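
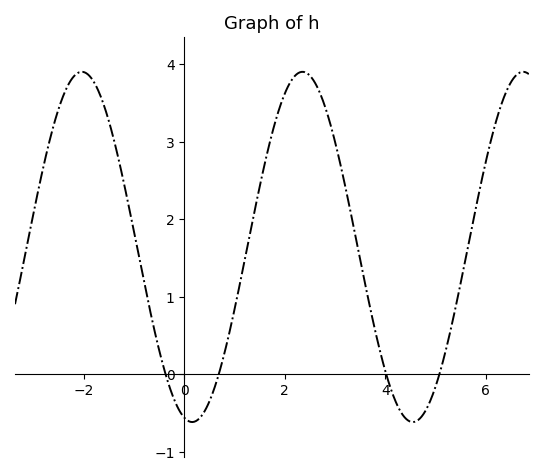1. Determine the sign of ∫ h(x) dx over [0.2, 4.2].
positive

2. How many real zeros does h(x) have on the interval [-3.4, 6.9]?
4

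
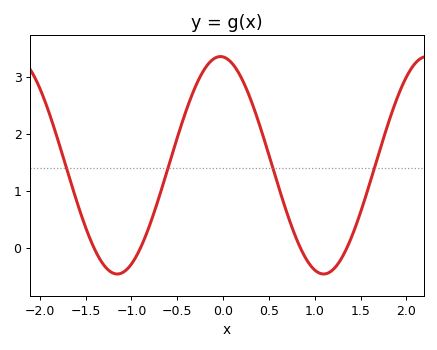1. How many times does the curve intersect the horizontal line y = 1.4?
4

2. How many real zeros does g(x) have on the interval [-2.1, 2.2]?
4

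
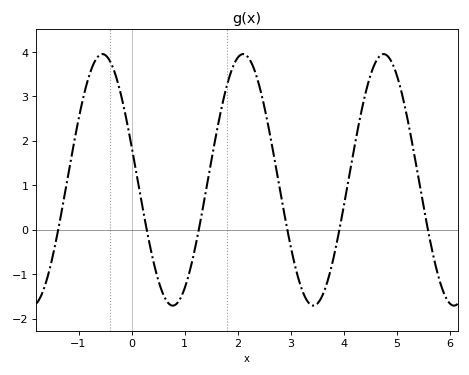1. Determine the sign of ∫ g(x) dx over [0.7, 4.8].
positive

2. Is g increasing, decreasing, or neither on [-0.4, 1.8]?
neither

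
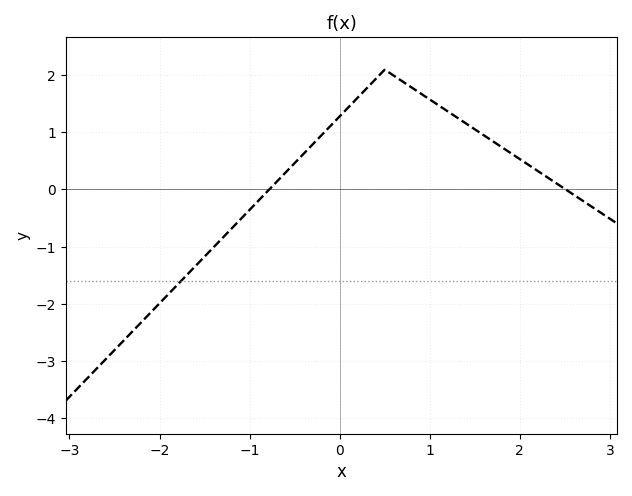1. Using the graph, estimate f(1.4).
1.16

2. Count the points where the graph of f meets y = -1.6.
1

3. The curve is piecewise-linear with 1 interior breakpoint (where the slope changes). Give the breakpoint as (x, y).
(0.5, 2.1)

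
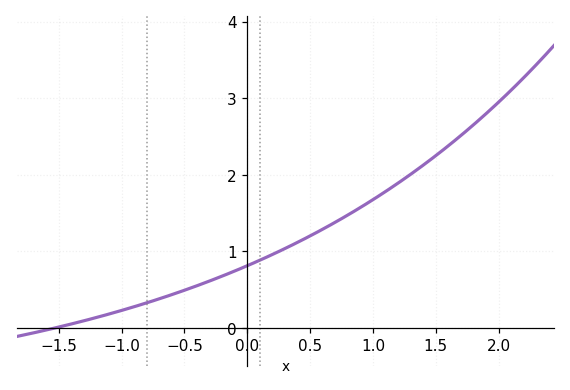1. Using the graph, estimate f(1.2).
1.89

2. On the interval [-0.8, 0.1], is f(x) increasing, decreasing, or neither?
increasing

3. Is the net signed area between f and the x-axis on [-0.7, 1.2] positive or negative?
positive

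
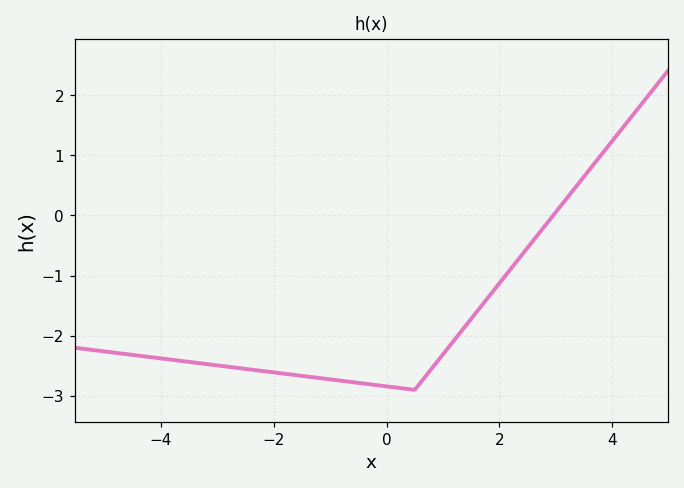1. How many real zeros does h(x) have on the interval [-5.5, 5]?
1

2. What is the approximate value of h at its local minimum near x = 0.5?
-2.9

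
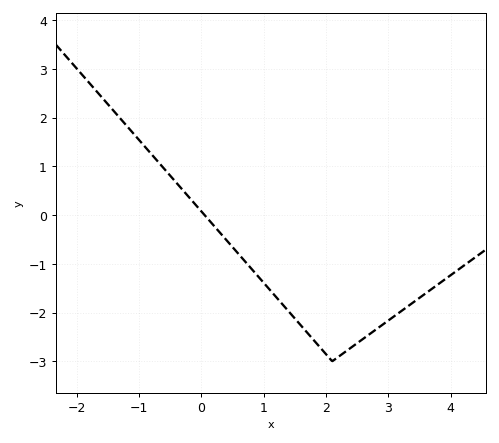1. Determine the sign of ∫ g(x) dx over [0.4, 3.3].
negative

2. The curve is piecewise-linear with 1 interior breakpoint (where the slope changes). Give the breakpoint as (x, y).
(2.1, -3)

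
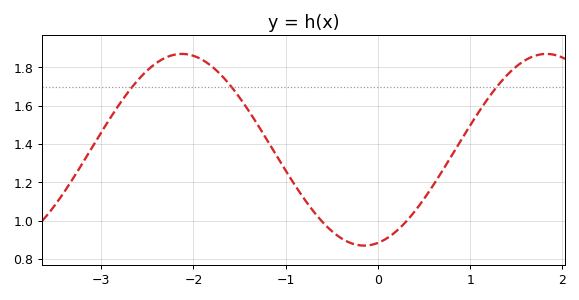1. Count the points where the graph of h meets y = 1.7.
3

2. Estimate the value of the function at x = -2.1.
1.86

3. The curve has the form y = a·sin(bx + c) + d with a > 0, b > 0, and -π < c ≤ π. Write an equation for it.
y = 0.5sin(1.6x - 1.3) + 1.37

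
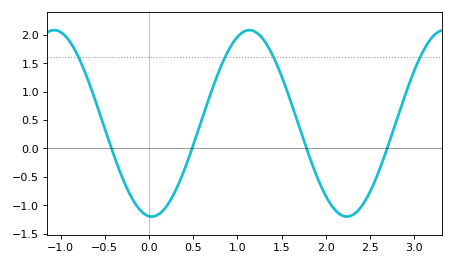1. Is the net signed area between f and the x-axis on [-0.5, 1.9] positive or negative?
positive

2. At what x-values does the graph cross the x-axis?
-0.425, 0.487, 1.78, 2.69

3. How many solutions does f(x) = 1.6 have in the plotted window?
4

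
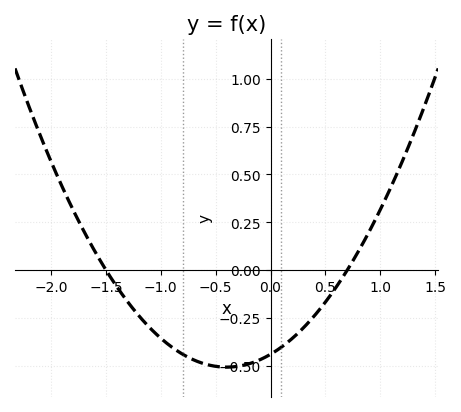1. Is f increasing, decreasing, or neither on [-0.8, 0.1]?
neither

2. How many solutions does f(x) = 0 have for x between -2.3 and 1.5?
2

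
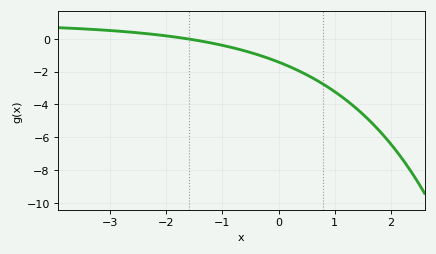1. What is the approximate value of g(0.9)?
-2.99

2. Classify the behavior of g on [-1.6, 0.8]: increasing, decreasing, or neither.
decreasing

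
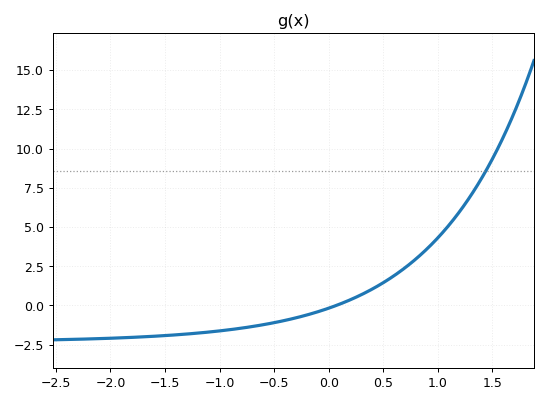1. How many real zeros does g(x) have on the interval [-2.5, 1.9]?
1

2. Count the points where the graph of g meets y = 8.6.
1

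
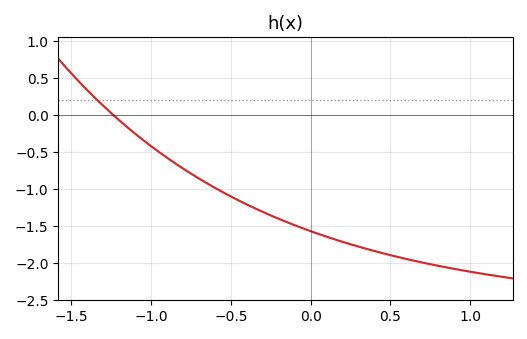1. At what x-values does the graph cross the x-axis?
-1.25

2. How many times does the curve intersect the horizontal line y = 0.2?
1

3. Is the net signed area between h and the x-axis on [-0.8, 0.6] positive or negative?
negative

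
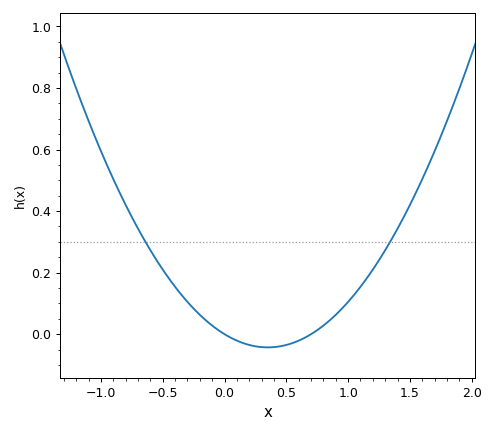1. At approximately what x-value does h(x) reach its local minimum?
0.35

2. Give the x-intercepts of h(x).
0, 0.7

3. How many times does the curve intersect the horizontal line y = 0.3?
2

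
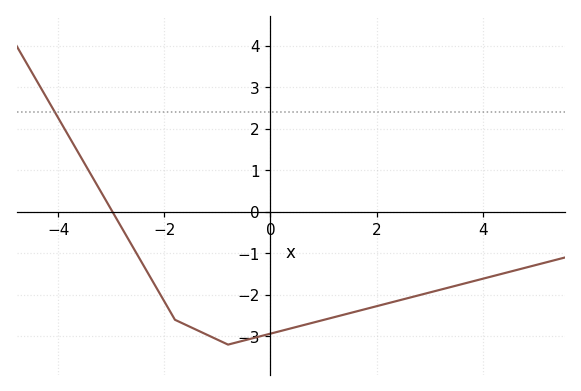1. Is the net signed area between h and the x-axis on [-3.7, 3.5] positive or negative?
negative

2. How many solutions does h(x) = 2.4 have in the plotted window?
1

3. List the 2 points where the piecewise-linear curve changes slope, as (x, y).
(-1.8, -2.6); (-0.8, -3.2)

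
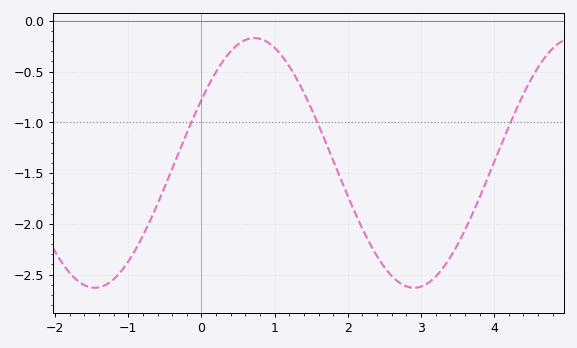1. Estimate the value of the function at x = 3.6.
-2.06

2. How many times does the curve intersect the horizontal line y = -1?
3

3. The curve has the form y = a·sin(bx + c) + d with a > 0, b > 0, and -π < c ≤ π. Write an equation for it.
y = 1.23sin(1.44x + 0.53) - 1.4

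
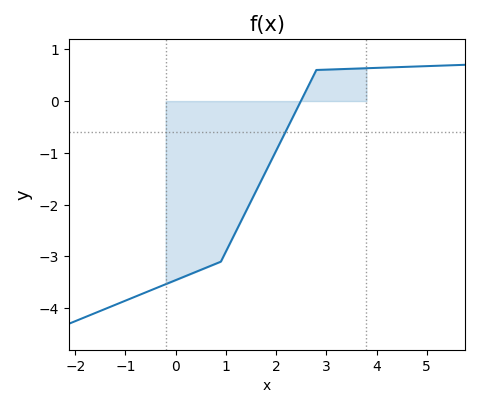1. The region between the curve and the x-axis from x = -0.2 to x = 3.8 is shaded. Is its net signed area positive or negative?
negative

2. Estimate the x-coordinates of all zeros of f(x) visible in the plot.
2.49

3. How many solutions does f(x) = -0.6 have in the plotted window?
1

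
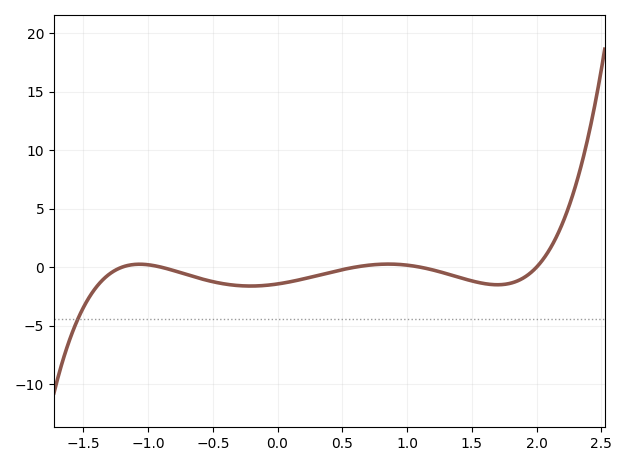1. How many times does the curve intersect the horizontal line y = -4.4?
1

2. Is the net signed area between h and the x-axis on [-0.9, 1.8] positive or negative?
negative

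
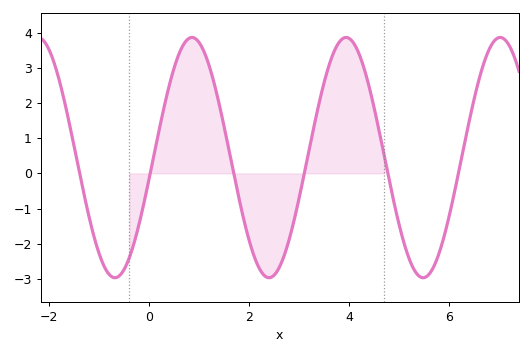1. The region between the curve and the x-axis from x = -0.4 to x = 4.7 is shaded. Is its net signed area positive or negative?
positive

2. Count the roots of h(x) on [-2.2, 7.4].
6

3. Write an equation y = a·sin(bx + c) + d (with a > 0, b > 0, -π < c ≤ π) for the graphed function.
y = 3.42sin(2x - 0.17) + 0.45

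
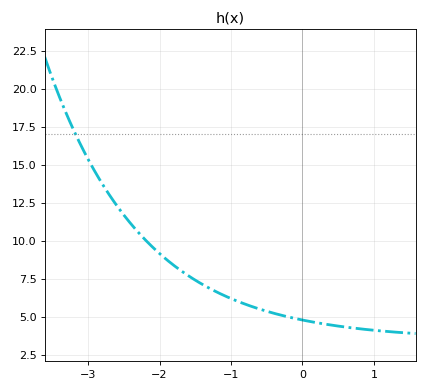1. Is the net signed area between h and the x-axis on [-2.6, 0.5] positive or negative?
positive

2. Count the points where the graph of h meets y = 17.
1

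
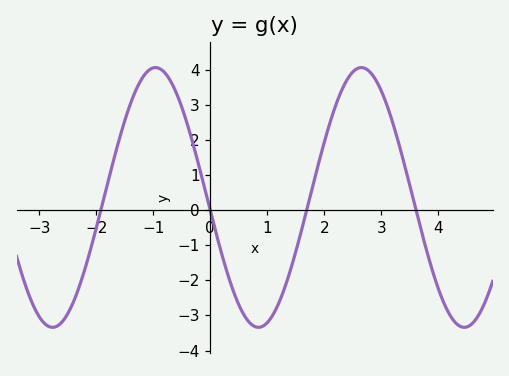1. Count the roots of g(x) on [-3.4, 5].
4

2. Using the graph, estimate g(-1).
4.05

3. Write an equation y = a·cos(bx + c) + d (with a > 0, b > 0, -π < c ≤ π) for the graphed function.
y = 3.7cos(1.74x + 1.67) + 0.36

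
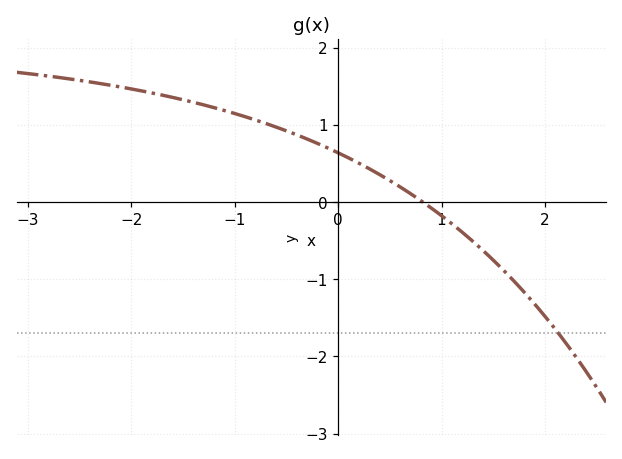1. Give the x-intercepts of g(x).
0.821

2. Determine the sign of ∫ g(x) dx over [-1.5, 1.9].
positive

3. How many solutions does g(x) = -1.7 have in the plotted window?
1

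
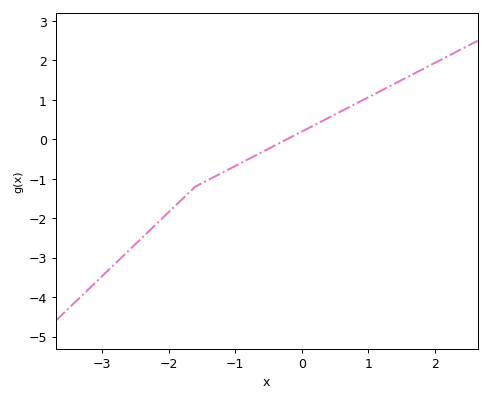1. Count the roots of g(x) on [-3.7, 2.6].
1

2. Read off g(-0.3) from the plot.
-0.066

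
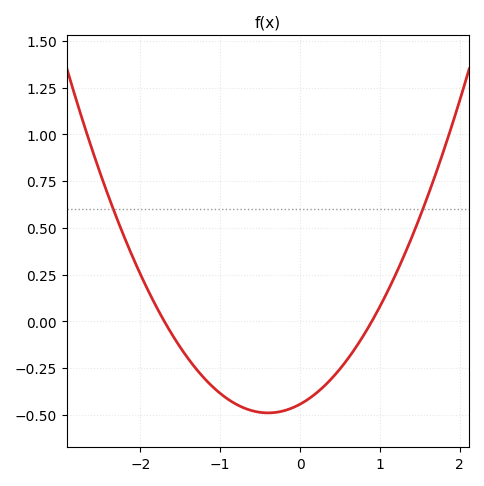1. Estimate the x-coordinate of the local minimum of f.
-0.4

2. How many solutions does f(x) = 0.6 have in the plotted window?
2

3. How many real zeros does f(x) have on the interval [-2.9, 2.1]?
2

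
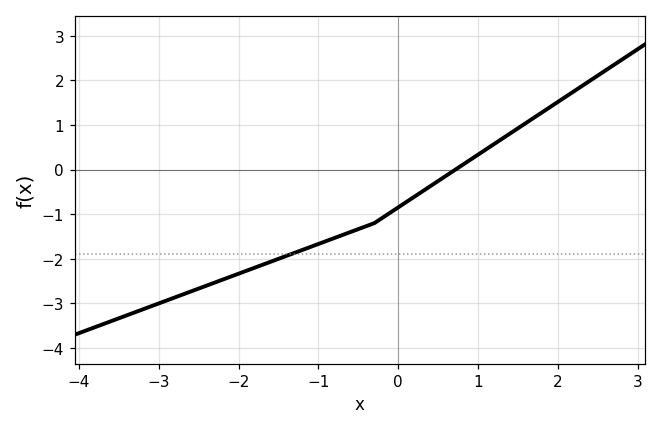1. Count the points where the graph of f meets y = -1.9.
1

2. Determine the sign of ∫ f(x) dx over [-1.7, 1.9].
negative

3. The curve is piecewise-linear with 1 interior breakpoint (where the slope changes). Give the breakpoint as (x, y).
(-0.3, -1.2)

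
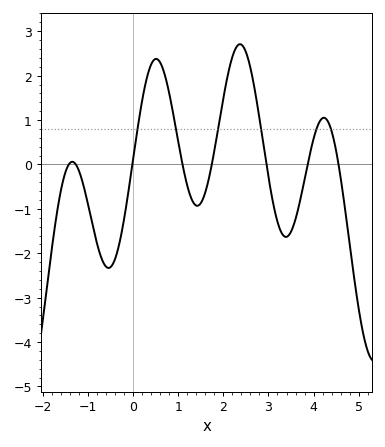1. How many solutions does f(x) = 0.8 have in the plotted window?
6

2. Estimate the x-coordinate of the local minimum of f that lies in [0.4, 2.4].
1.4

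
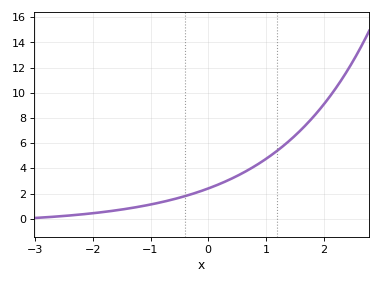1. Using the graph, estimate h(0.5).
3.39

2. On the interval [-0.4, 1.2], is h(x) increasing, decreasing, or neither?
increasing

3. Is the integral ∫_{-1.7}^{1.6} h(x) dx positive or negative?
positive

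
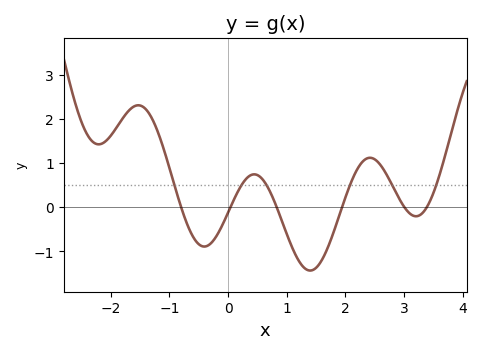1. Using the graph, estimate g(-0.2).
-0.655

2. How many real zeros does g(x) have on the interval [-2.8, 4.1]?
6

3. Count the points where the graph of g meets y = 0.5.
6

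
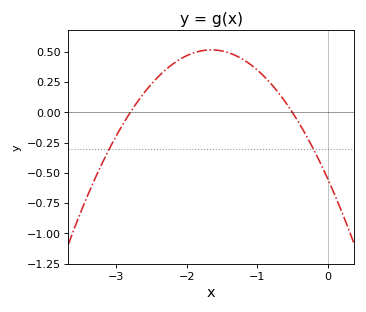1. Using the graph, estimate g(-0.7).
0.164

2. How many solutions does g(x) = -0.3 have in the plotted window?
2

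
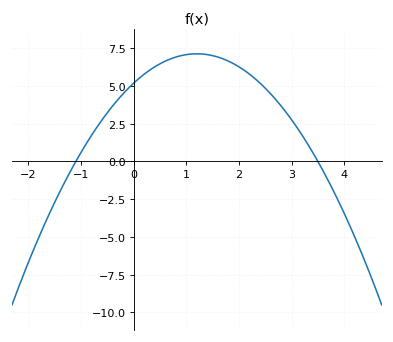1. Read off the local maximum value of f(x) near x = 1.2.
7.14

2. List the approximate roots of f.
-1.1, 3.5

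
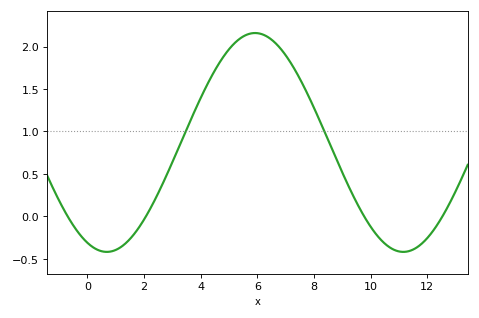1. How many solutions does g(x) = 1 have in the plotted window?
2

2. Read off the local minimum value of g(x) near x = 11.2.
-0.42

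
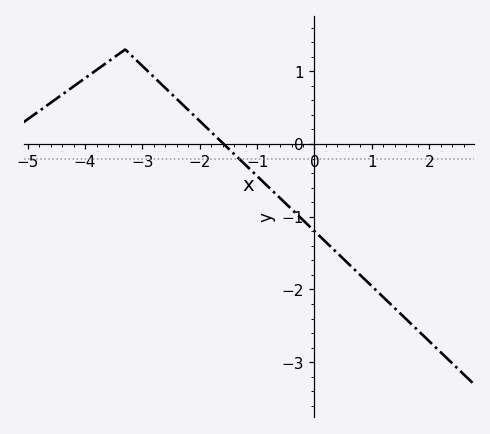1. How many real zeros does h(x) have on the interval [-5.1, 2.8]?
1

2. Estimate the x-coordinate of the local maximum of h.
-3.3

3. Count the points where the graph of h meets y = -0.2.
1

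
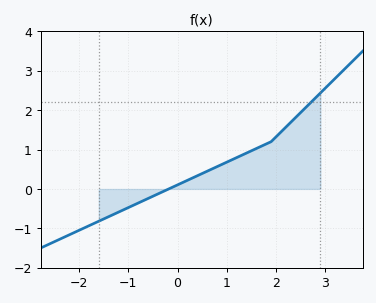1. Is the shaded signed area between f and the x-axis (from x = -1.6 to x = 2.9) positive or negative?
positive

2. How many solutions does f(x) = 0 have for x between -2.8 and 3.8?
1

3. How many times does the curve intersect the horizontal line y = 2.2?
1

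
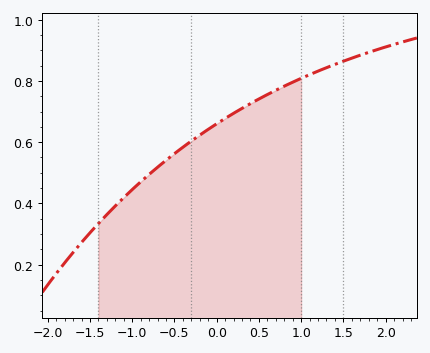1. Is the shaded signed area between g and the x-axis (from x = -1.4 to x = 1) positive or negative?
positive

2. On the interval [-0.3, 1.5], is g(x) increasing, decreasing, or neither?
increasing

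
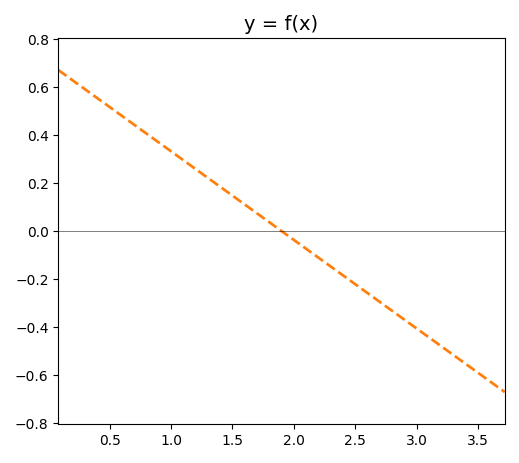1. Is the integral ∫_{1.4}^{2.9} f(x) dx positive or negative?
negative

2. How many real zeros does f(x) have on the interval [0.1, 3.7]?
1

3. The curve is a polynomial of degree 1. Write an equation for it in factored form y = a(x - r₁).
y = -0.37(x - 1.9)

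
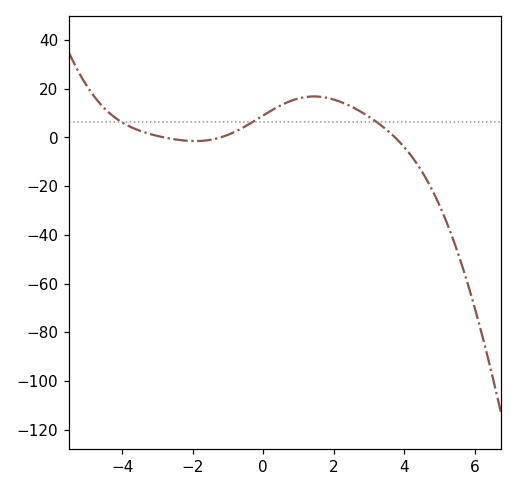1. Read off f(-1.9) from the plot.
-1.49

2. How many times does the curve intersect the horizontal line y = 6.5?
3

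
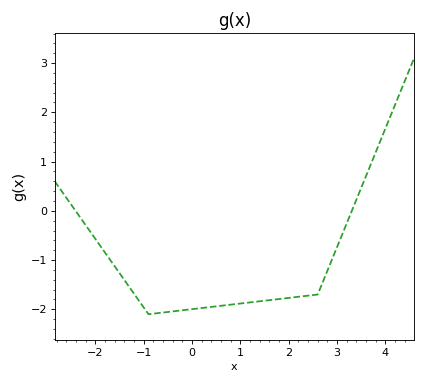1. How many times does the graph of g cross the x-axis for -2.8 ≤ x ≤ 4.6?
2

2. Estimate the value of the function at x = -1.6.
-1.1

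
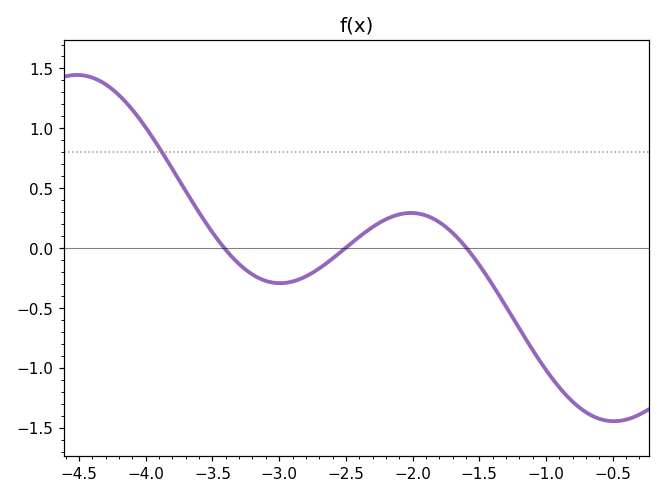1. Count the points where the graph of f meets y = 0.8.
1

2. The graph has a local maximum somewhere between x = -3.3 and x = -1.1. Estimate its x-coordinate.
-2.01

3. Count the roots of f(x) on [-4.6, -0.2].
3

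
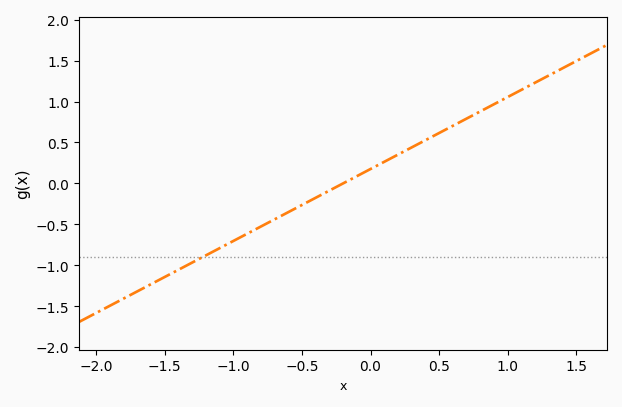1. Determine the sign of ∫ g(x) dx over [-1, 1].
positive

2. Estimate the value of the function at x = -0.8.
-0.55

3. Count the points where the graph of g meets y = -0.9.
1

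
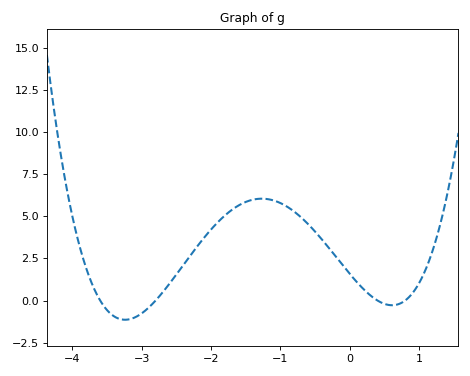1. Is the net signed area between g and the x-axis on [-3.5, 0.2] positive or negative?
positive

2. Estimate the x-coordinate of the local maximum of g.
-1.27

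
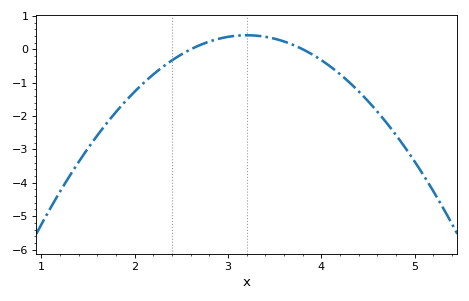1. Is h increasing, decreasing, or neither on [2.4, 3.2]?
increasing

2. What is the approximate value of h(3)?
0.374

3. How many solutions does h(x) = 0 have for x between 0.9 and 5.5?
2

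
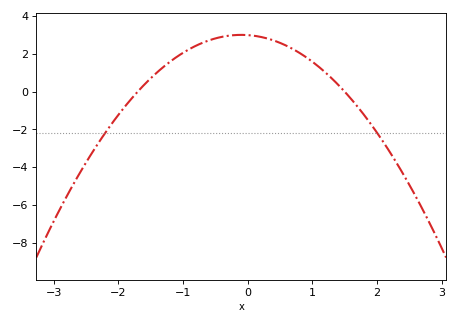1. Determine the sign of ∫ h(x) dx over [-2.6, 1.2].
positive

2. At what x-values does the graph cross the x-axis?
-1.7, 1.5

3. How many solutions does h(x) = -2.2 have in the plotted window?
2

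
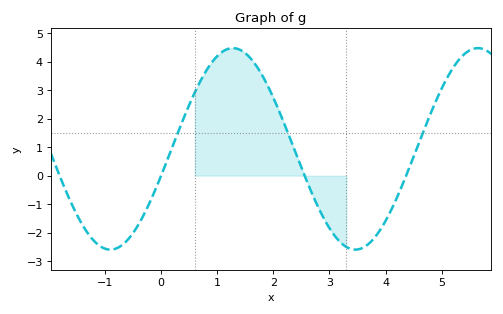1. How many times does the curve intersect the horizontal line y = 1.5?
3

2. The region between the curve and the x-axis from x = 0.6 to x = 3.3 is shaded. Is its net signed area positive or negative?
positive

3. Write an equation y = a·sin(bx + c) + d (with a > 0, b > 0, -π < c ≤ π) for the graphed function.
y = 3.54sin(1.4x - 0.27) + 0.94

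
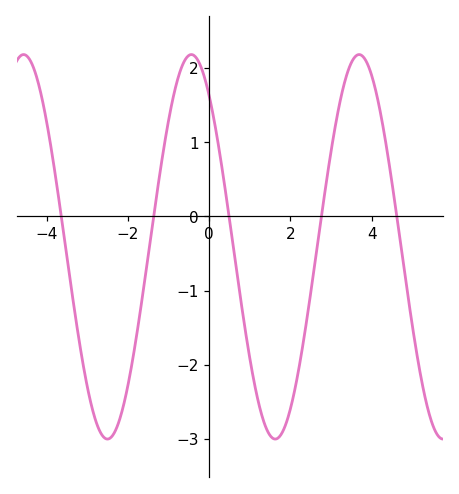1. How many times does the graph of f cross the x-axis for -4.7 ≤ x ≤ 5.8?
5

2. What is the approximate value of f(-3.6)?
-0.2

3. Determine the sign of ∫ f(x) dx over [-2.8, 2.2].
negative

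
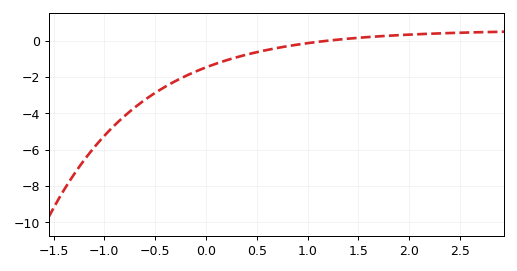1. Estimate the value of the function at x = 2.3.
0.402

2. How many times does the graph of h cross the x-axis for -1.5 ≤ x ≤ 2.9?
1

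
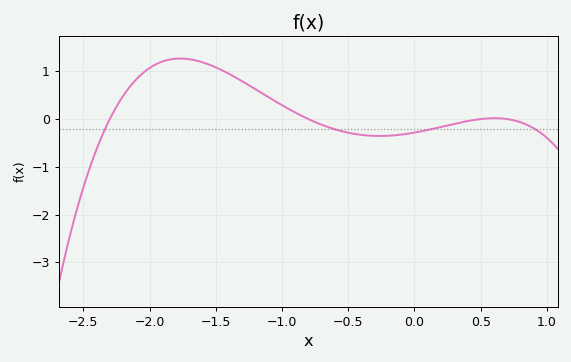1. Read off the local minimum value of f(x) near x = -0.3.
-0.4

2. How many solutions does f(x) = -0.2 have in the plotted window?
4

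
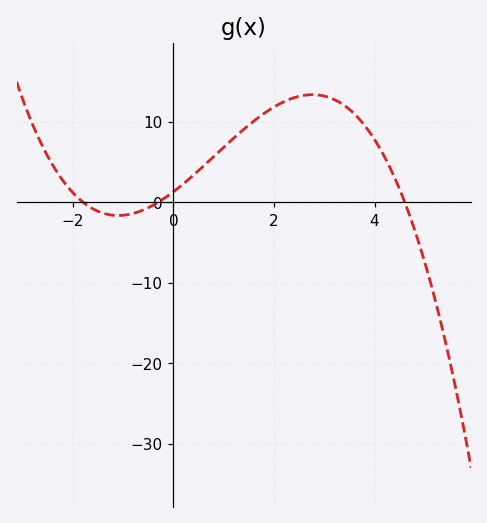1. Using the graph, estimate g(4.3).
4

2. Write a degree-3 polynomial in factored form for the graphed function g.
y = -0.52(x + 1.8)(x + 0.3)(x - 4.6)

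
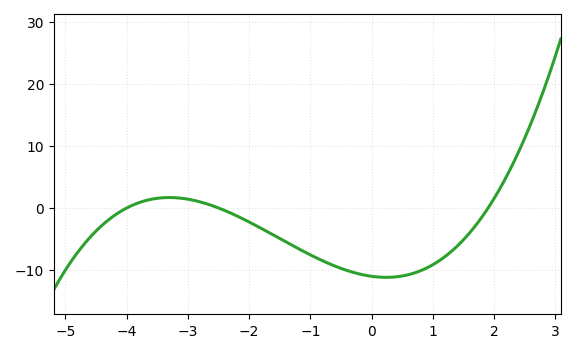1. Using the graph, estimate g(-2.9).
1.22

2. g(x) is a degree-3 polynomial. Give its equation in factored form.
y = 0.58(x + 4)(x + 2.5)(x - 1.9)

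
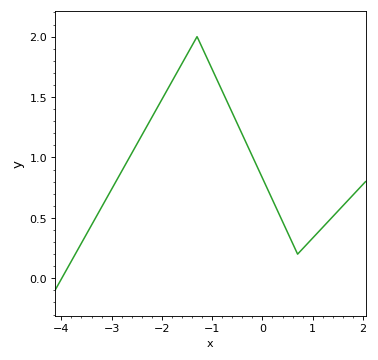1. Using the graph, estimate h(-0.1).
0.9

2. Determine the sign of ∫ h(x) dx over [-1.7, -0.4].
positive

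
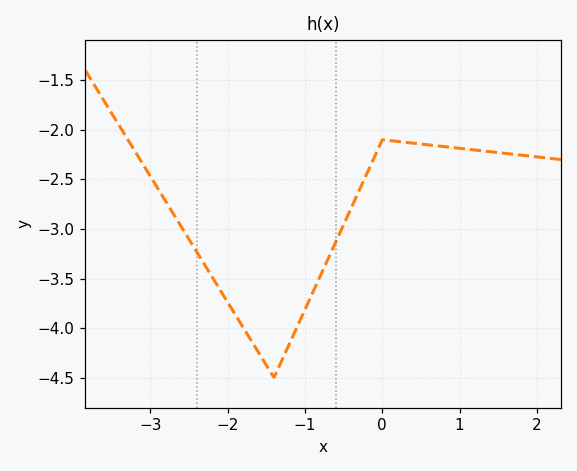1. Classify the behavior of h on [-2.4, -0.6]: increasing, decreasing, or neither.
neither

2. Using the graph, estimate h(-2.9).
-2.6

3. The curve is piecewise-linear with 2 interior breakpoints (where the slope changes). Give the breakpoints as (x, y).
(-1.4, -4.5); (0, -2.1)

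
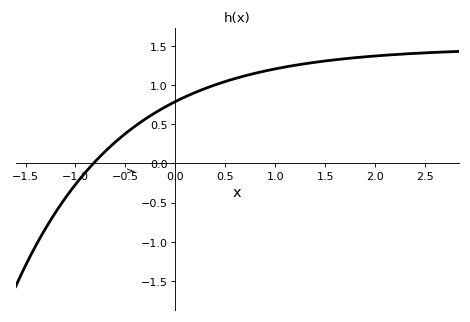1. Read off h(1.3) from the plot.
1.27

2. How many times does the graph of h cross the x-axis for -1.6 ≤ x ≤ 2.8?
1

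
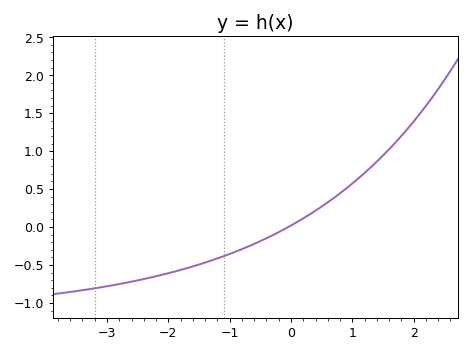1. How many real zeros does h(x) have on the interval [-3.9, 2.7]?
1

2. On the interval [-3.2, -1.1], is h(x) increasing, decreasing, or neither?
increasing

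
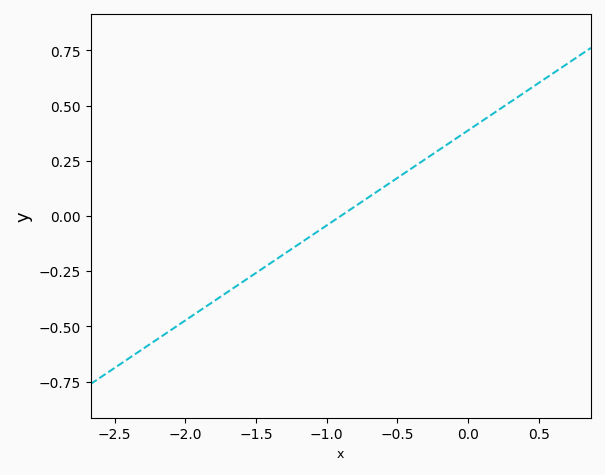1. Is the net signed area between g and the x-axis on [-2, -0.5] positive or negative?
negative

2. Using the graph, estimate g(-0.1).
0.34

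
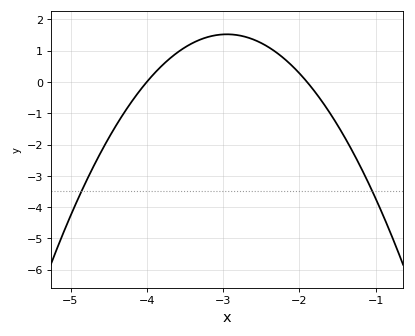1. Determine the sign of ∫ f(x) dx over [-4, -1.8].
positive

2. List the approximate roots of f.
-4, -1.9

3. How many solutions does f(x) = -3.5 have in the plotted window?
2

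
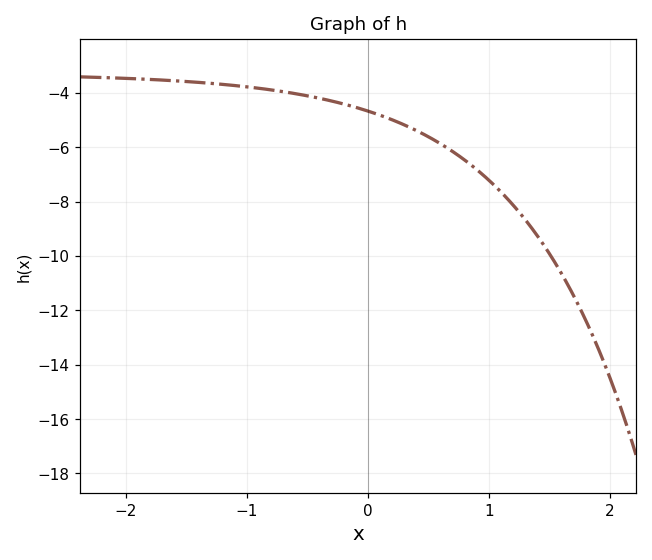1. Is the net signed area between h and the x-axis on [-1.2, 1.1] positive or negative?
negative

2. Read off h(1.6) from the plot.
-10.6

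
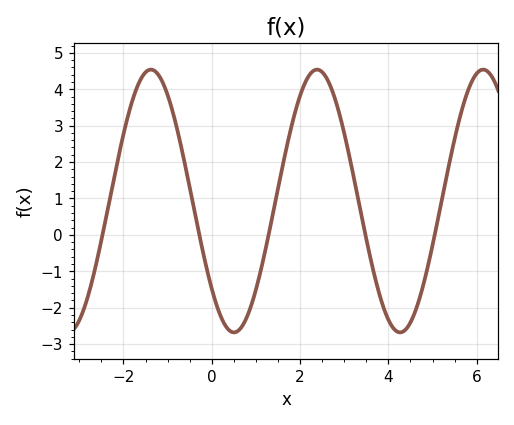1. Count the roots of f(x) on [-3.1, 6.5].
5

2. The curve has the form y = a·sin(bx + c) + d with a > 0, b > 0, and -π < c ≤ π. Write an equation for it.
y = 3.61sin(1.67x - 2.41) + 0.93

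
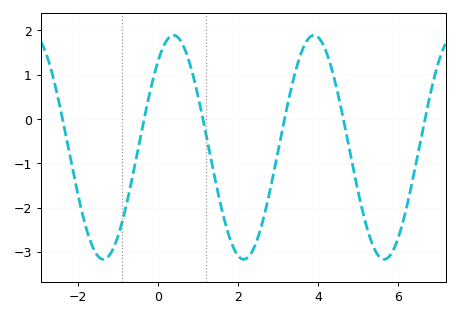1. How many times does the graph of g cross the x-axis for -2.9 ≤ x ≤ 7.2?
6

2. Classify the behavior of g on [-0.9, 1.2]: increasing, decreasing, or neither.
neither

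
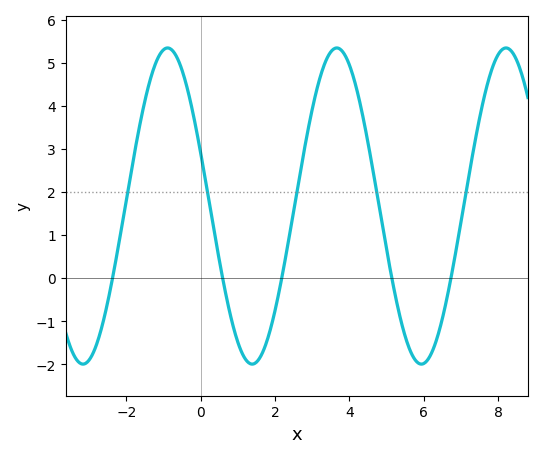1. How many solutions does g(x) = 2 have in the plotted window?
5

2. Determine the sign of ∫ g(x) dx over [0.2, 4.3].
positive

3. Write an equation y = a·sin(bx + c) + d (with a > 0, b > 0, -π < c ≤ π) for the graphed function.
y = 3.67sin(1.4x + 2.8) + 1.67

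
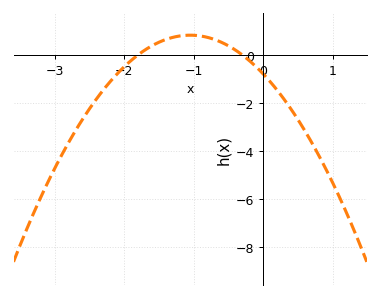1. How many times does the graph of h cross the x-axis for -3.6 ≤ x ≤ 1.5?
2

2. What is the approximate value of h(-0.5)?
0.4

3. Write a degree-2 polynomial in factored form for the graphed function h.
y = -1.46(x + 1.8)(x + 0.3)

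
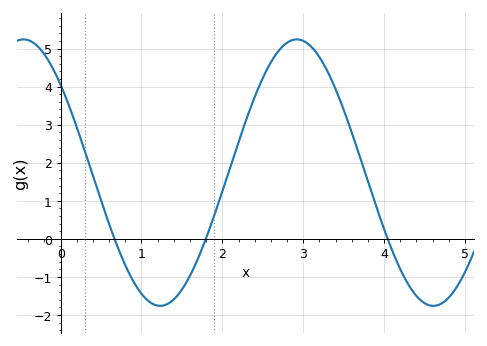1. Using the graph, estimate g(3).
5.2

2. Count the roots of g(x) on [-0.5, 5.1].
3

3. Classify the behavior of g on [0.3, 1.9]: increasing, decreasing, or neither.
neither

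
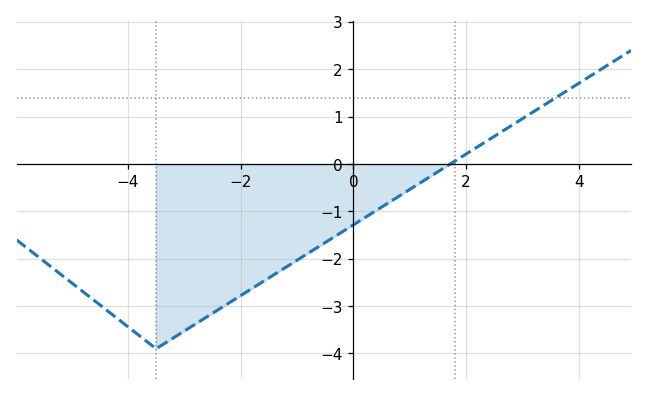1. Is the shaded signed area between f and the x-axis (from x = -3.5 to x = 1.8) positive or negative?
negative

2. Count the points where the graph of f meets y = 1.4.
1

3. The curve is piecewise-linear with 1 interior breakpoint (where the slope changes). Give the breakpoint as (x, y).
(-3.5, -3.9)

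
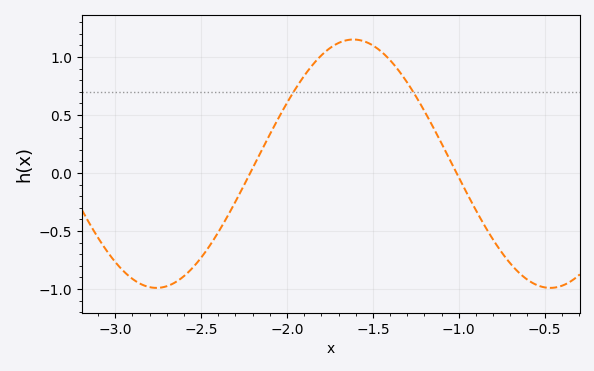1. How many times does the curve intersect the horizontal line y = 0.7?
2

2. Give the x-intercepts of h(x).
-2.21, -1.01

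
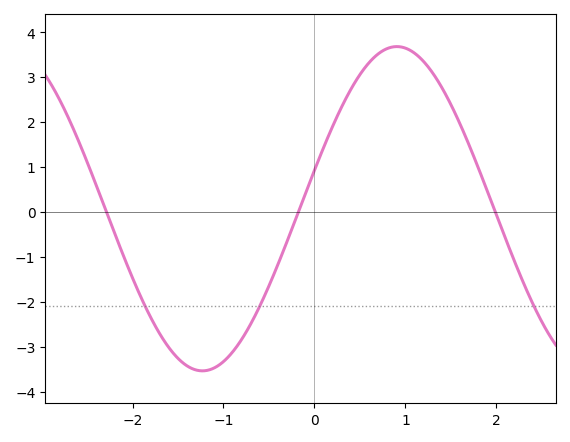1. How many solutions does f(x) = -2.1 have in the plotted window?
3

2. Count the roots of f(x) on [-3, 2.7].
3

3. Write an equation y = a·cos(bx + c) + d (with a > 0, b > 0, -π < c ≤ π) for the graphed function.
y = 3.61cos(1.5x - 1.3) + 0.07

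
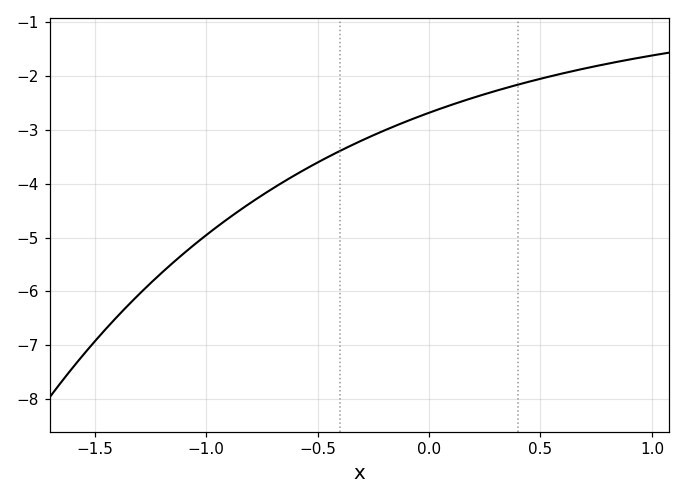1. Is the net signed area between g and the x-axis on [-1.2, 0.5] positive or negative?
negative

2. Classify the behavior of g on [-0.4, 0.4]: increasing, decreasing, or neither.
increasing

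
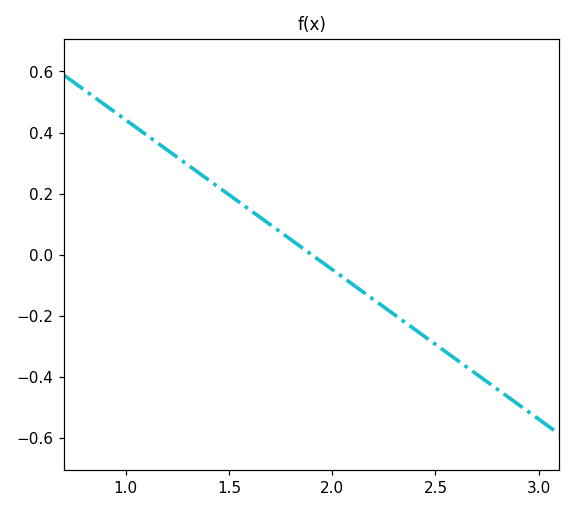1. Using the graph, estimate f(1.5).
0.196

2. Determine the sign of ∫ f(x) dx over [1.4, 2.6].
negative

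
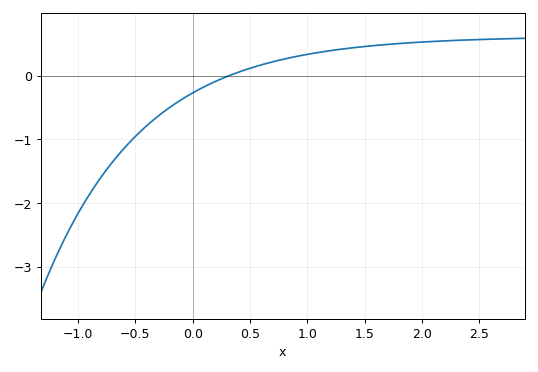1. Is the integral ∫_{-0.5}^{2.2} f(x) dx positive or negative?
positive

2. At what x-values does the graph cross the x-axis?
0.317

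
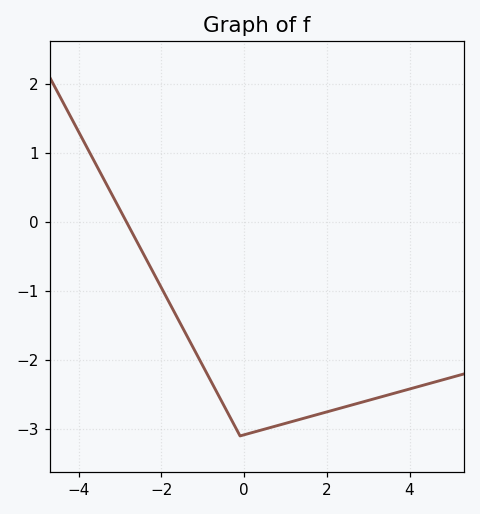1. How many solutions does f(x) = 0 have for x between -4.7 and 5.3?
1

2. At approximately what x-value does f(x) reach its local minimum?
-0.1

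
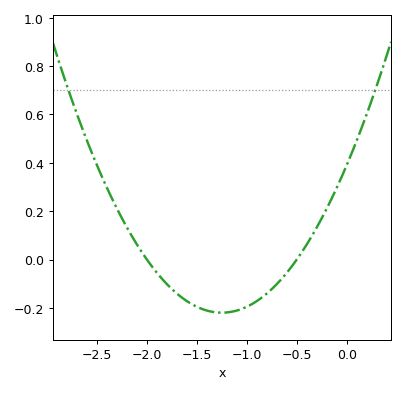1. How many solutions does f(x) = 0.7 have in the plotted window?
2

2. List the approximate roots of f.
-2, -0.5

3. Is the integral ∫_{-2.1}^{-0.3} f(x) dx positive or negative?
negative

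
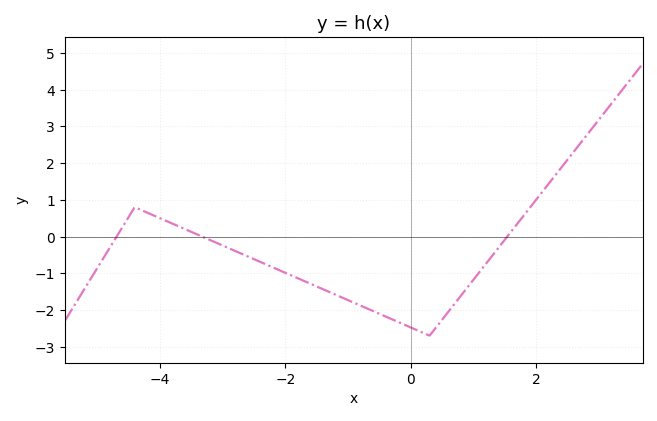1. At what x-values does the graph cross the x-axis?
-4.6, -3.4, 1.6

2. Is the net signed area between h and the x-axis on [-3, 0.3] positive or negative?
negative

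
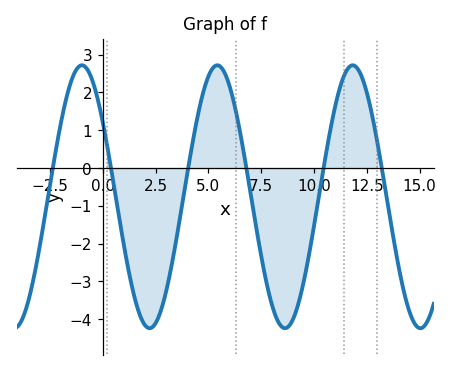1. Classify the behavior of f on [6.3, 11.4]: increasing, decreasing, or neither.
neither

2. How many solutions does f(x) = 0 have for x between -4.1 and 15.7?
6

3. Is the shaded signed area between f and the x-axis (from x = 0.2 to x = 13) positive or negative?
negative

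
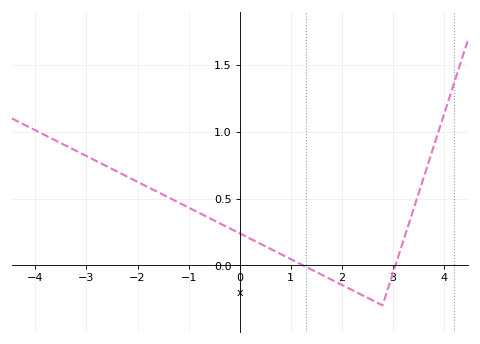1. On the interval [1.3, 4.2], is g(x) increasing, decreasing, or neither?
neither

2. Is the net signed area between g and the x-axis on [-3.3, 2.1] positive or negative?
positive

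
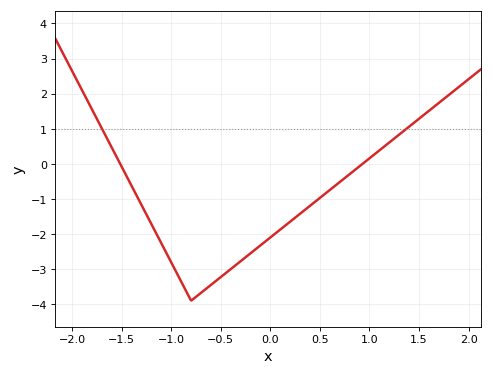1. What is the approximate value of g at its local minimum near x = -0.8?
-3.9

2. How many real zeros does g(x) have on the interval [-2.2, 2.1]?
2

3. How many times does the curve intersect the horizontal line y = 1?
2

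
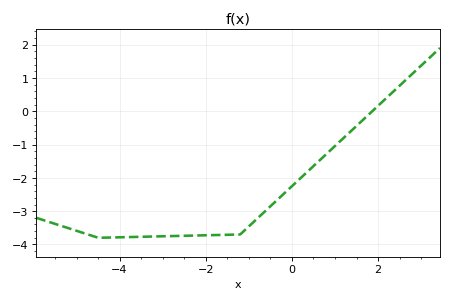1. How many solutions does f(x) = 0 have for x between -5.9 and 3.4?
1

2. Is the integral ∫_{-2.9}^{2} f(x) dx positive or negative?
negative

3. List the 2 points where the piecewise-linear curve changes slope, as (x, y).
(-4.5, -3.8); (-1.2, -3.7)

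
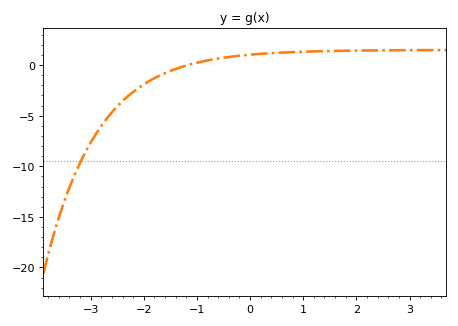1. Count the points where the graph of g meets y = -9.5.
1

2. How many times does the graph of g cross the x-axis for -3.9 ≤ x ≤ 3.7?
1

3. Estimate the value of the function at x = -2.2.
-2.5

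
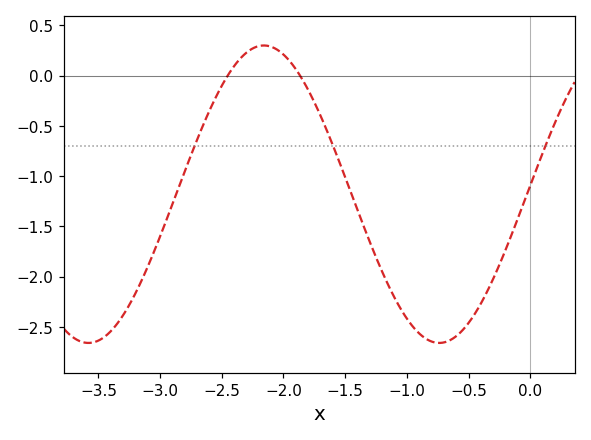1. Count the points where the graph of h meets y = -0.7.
3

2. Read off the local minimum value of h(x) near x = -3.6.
-2.66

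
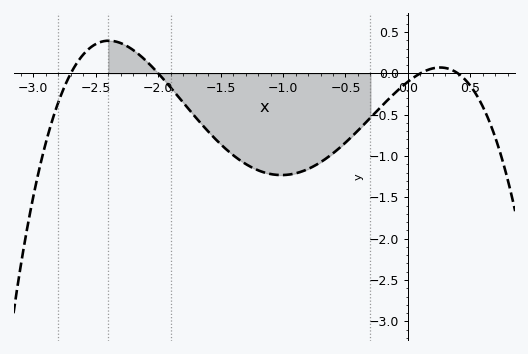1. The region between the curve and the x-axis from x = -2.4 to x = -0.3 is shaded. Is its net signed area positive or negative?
negative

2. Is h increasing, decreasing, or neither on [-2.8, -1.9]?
neither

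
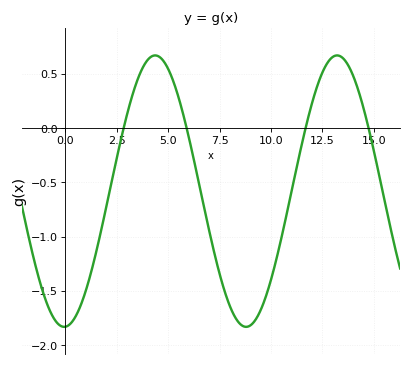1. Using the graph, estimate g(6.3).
-0.35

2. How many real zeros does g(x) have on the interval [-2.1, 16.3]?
4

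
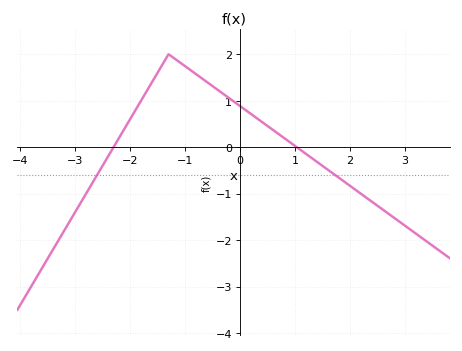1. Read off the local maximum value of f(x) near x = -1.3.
2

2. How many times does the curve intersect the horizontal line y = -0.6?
2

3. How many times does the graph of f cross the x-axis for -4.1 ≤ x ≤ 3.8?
2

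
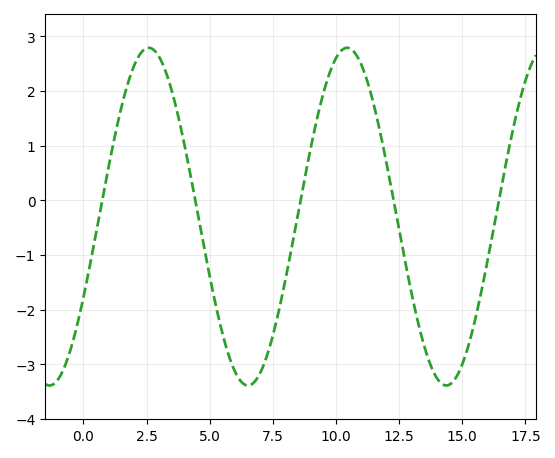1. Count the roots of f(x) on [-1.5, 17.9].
5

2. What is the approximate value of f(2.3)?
2.7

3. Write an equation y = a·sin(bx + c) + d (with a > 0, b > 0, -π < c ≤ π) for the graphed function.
y = 3.09sin(0.8x - 0.5) - 0.3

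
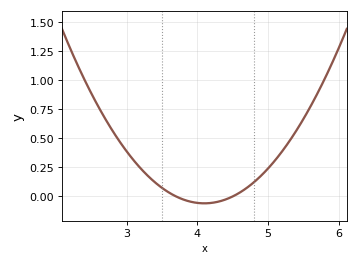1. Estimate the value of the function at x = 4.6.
0.033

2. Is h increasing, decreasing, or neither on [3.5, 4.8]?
neither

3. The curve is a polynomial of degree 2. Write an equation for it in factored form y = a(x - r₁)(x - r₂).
y = 0.37(x - 3.7)(x - 4.5)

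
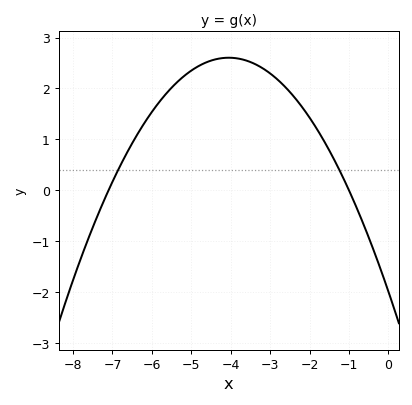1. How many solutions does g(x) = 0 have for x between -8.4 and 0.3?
2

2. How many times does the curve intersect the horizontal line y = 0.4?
2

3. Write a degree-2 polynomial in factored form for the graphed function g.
y = -0.28(x + 7.1)(x + 1)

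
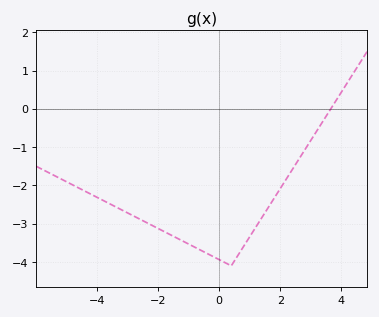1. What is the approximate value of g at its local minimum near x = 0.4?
-4.1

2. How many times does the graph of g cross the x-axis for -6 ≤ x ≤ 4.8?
1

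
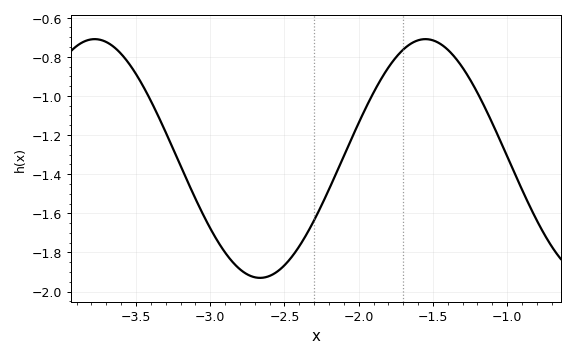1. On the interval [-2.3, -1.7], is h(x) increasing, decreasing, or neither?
increasing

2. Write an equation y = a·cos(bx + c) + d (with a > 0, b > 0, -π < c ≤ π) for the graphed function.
y = 0.61cos(2.8x - 1.9) - 1.32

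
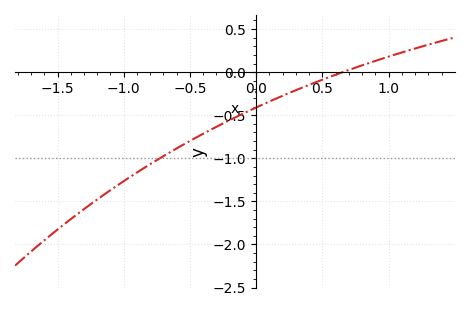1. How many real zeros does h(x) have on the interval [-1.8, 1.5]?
1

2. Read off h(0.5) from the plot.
-0.1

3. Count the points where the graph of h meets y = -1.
1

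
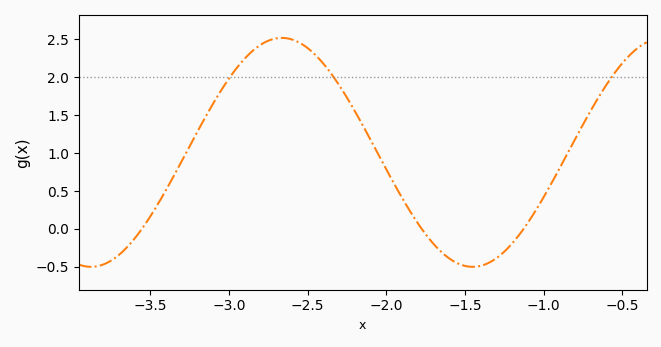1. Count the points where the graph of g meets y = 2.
3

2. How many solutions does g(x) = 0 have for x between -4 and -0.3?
3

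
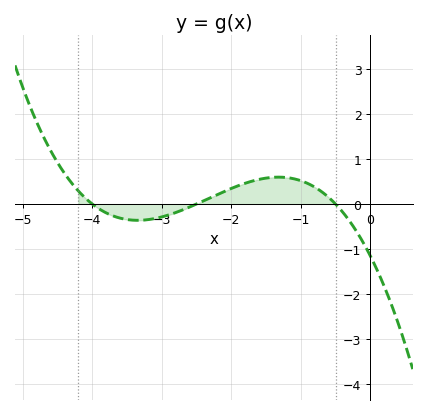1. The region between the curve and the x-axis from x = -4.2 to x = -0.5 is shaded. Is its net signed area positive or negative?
positive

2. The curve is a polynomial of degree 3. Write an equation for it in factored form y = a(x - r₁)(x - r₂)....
y = -0.23(x + 4)(x + 2.5)(x + 0.5)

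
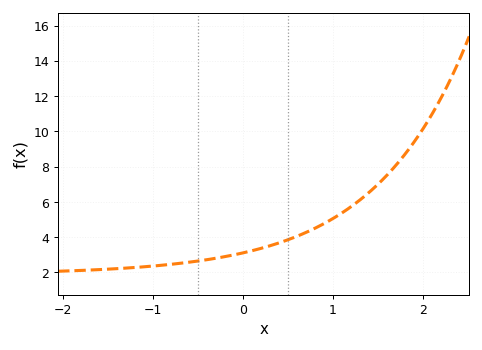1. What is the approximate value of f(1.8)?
8.71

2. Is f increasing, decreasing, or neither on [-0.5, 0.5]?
increasing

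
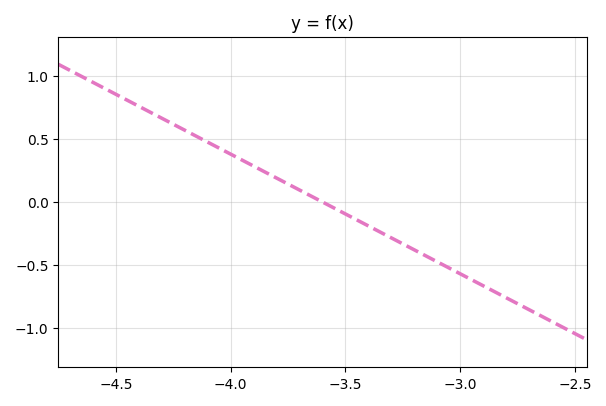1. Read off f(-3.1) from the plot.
-0.475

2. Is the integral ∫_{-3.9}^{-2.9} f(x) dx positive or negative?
negative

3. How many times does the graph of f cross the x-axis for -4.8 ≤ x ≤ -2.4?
1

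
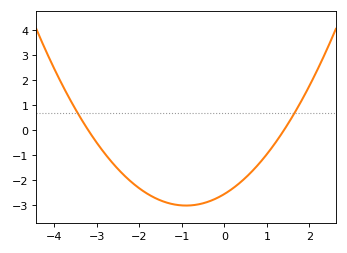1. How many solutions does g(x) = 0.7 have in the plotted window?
2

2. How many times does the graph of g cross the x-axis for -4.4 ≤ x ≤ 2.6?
2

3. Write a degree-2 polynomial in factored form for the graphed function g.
y = 0.57(x + 3.2)(x - 1.4)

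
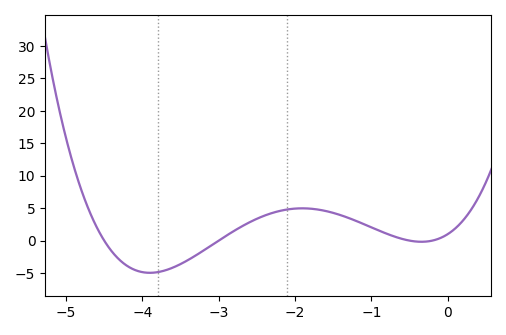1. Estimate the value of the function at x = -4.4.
-1.67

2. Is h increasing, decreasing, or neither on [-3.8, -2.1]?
increasing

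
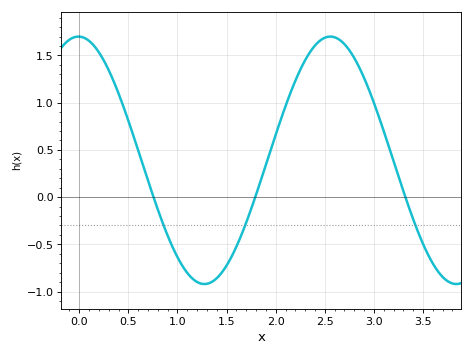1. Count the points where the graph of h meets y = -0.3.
3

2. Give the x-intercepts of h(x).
0.8, 1.8, 3.3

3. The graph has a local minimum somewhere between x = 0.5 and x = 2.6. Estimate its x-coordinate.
1.3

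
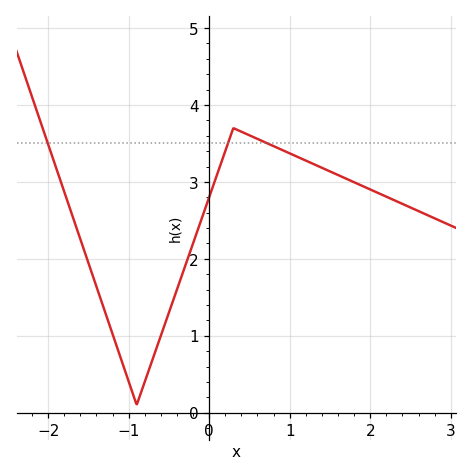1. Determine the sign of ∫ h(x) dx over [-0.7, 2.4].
positive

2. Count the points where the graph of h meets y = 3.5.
3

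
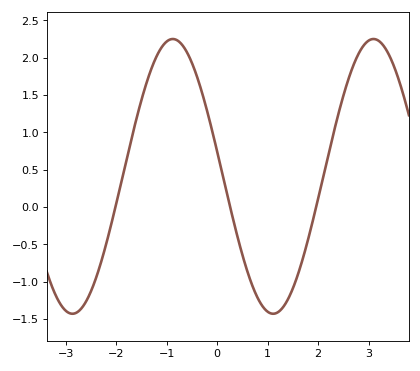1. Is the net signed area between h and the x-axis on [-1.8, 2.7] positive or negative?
positive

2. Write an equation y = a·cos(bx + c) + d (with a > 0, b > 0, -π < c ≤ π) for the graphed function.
y = 1.84cos(1.58x + 1.39) + 0.41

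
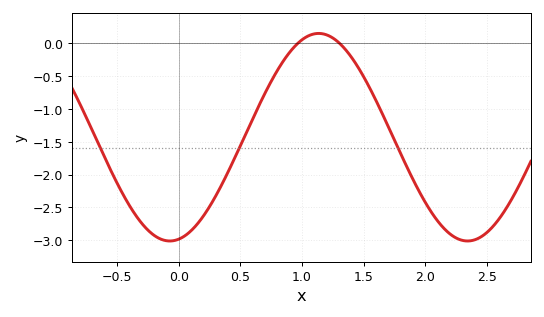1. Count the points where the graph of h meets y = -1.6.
3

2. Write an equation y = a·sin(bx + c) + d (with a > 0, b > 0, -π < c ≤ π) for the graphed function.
y = 1.58sin(2.6x - 1.4) - 1.43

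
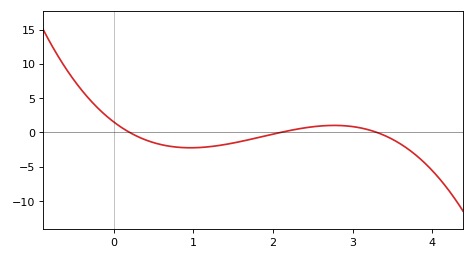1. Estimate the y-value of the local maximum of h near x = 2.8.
1.01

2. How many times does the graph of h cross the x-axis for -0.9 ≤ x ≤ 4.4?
3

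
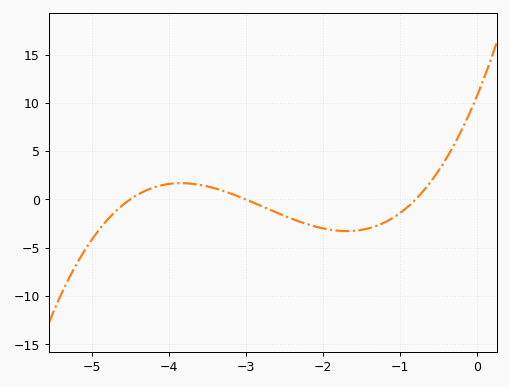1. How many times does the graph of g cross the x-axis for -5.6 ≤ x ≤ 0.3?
3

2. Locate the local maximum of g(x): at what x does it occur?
-3.84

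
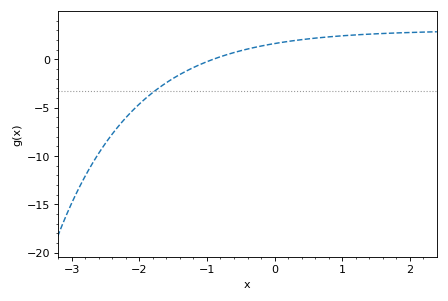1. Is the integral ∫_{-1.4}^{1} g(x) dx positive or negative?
positive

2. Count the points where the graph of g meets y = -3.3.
1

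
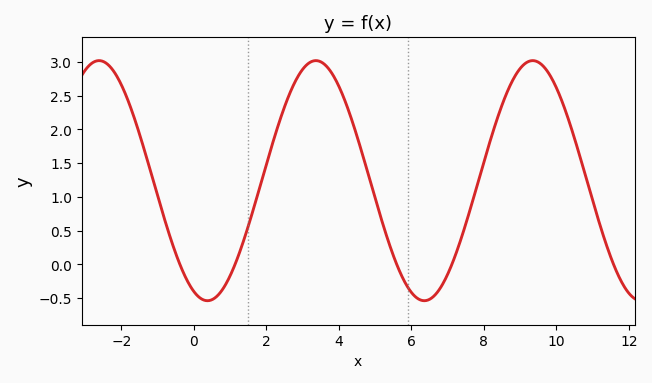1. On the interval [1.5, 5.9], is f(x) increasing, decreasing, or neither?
neither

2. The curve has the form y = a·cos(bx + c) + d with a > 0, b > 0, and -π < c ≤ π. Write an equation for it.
y = 1.78cos(1.1x + 2.8) + 1.24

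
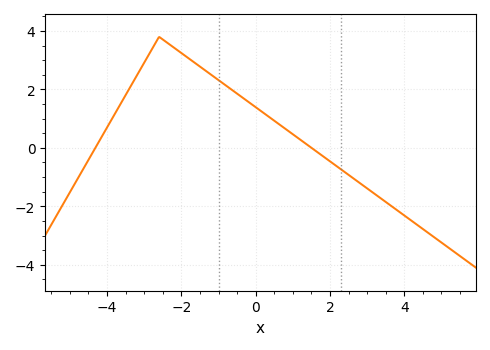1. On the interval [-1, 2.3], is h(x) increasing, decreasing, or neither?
decreasing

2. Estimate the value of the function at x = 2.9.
-1.2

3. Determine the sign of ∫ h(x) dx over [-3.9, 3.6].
positive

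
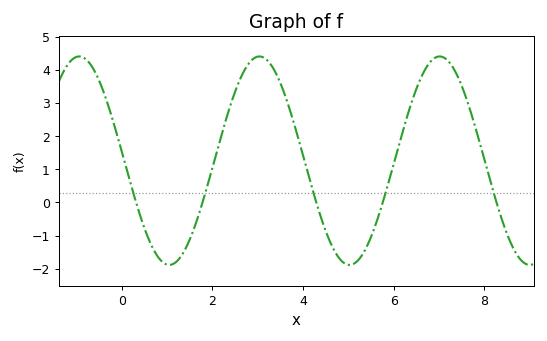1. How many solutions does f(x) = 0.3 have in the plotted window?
5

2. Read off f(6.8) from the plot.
4.22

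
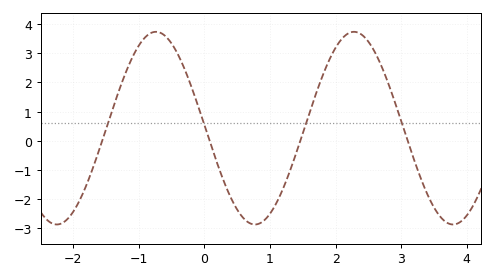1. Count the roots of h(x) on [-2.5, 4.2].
4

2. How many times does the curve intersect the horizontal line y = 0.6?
4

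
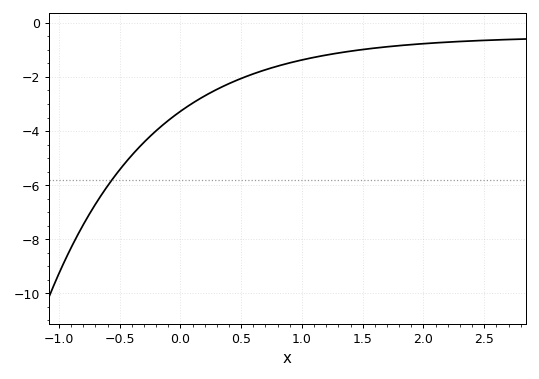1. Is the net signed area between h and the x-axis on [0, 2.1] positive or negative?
negative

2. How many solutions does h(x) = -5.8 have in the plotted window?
1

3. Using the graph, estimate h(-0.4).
-4.89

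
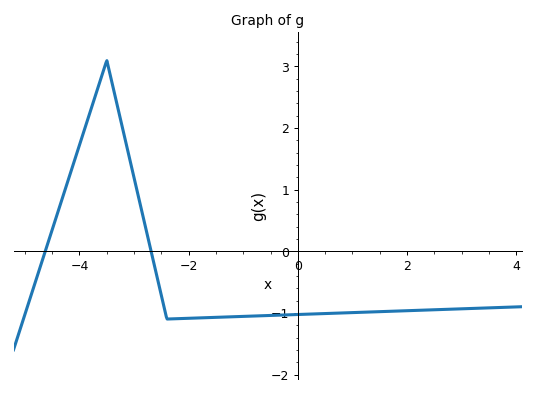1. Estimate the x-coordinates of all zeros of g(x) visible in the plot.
-4.63, -2.69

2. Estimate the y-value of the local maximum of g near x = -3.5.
3.1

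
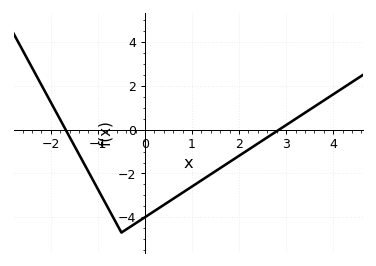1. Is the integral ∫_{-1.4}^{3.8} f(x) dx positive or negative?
negative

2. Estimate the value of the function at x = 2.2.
-1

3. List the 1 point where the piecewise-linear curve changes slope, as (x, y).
(-0.5, -4.7)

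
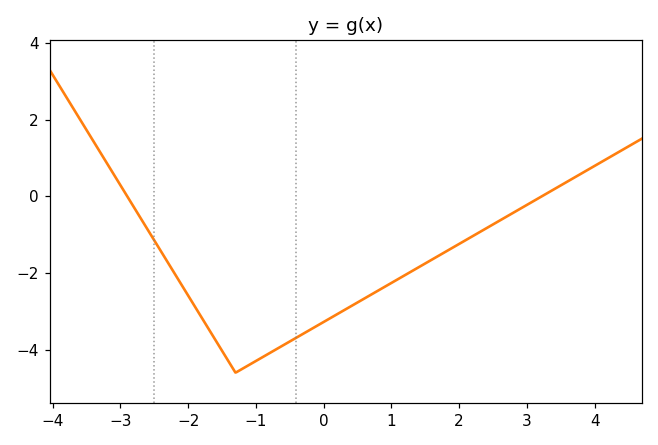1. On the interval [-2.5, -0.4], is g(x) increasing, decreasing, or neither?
neither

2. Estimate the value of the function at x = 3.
-0.224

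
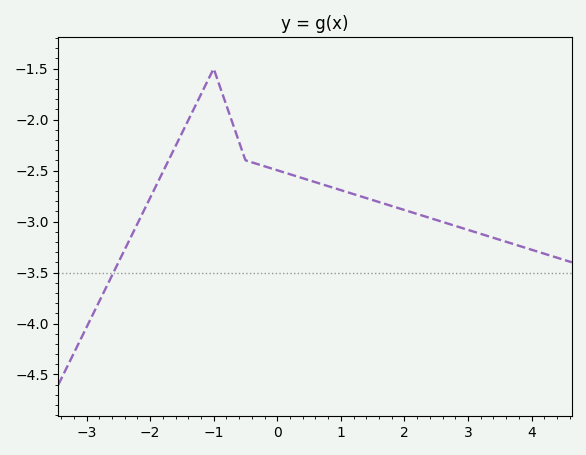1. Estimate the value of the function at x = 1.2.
-2.73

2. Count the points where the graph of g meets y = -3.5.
1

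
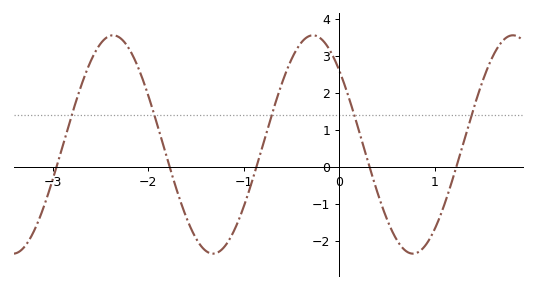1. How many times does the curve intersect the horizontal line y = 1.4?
5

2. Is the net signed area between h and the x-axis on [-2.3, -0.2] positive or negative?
positive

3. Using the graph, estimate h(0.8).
-2.33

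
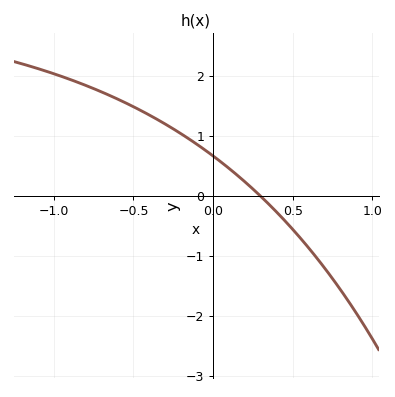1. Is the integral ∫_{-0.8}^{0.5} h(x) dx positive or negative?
positive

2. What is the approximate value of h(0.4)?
-0.279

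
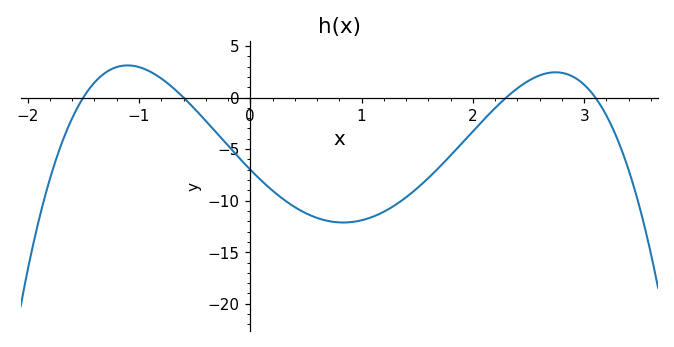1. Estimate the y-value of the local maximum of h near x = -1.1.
3.11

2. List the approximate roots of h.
-1.5, -0.6, 2.3, 3.1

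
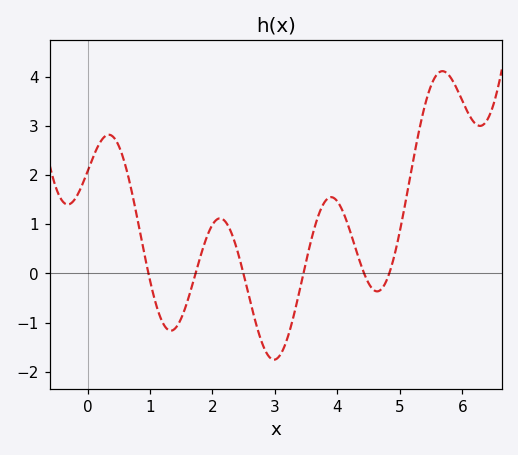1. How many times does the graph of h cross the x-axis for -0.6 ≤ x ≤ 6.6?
6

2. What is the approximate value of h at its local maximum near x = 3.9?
1.55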